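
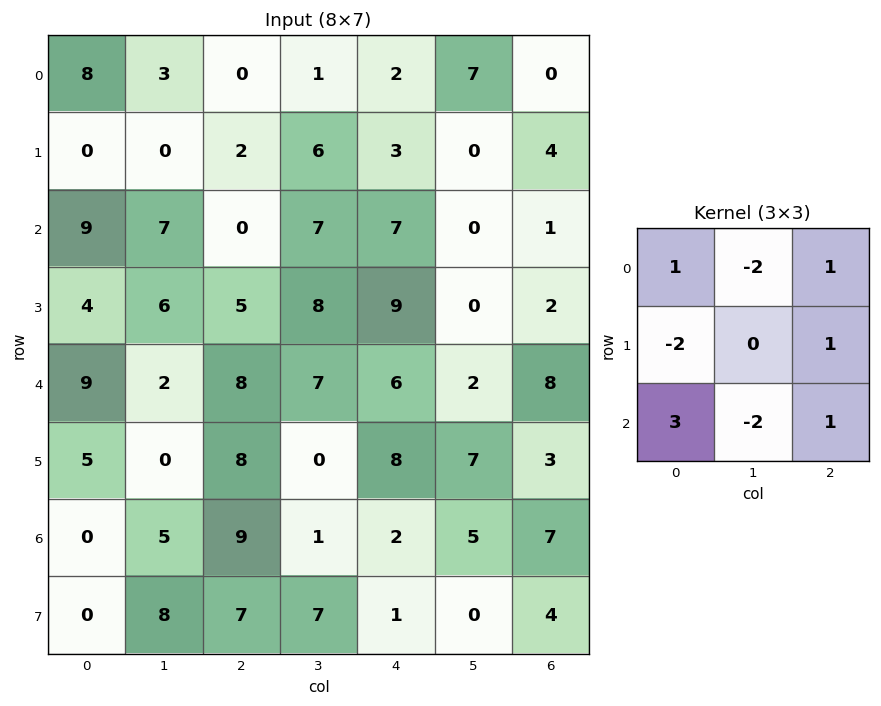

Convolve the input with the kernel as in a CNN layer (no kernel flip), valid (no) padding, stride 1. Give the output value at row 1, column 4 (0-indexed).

The receptive field on the input at this output position is [3 0 4 / 7 0 1 / 9 0 2]. Elementwise product with the kernel and sum: 3·1 + 0·-2 + 4·1 + 7·-2 + 1·1 + 9·3 + 0·-2 + 2·1.

23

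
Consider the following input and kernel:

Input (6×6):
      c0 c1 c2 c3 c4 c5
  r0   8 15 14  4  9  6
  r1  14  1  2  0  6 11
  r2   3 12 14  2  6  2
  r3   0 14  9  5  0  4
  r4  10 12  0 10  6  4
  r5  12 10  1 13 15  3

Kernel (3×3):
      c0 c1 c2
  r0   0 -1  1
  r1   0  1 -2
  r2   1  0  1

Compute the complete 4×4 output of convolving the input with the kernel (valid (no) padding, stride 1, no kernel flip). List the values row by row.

13 6 13 -15
-6 27 5 16
8 9 15 2
20 -1 9 18

Output[0,0]: The receptive field on the input at this output position is [8 15 14 / 14 1 2 / 3 12 14]. Elementwise product with the kernel and sum: 15·-1 + 14·1 + 1·1 + 2·-2 + 3·1 + 14·1.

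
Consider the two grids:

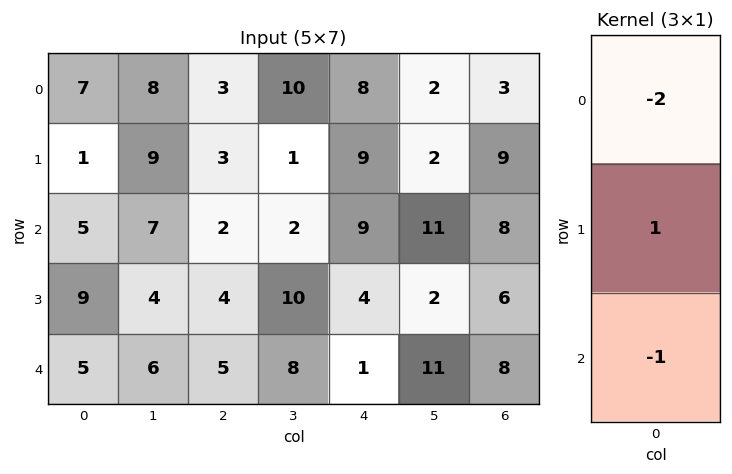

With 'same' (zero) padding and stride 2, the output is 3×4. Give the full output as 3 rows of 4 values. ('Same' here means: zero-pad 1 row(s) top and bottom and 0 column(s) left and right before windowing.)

6 0 -1 -6
-6 -8 -13 -16
-13 -3 -7 -4

Output[0,0]: The receptive field on the zero-padded input at this output position is [0 / 7 / 1]. Elementwise product with the kernel and sum: 0·-2 + 7·1 + 1·-1.
Output[0,1]: The receptive field on the zero-padded input at this output position is [0 / 3 / 3]. Elementwise product with the kernel and sum: 0·-2 + 3·1 + 3·-1.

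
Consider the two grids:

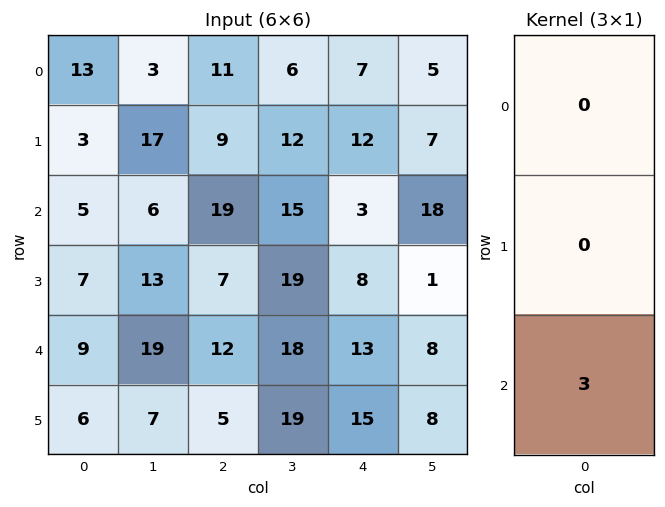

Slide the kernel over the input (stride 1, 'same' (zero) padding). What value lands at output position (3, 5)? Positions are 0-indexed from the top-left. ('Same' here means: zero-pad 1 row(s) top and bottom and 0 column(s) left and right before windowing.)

The receptive field on the zero-padded input at this output position is [18 / 1 / 8]. Elementwise product with the kernel and sum: 8·3.

24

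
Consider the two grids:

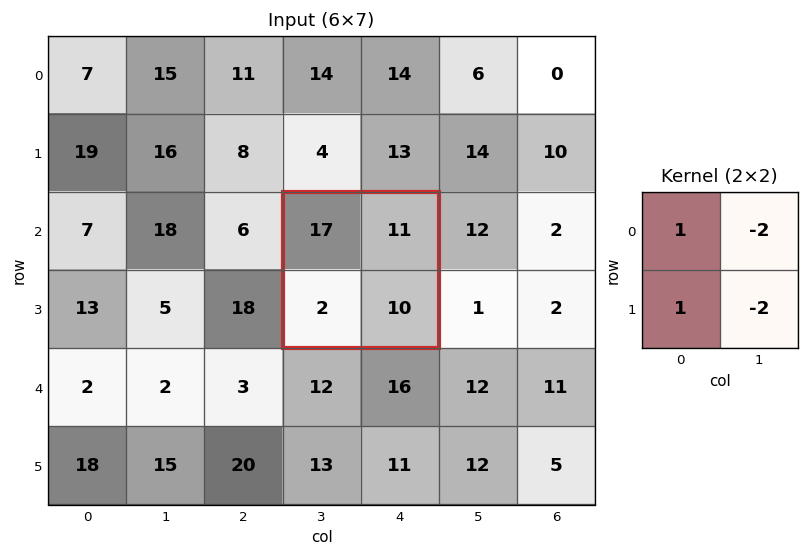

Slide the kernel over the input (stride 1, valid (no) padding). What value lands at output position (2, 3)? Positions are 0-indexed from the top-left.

-23

The receptive field on the input at this output position is [17 11 / 2 10]. Elementwise product with the kernel and sum: 17·1 + 11·-2 + 2·1 + 10·-2.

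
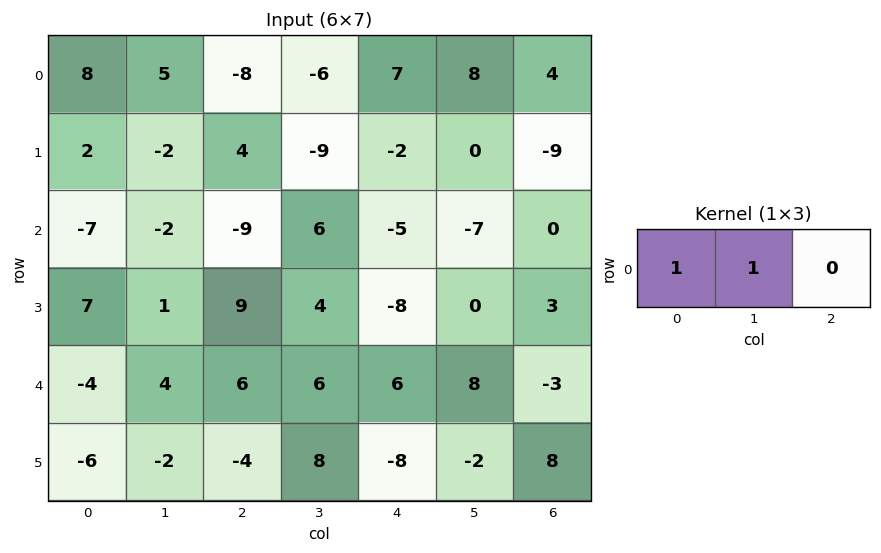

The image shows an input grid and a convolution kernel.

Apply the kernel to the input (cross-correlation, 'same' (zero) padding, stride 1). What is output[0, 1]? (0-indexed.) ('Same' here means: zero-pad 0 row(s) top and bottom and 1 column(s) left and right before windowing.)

The receptive field on the zero-padded input at this output position is [8 5 -8]. Elementwise product with the kernel and sum: 8·1 + 5·1.

13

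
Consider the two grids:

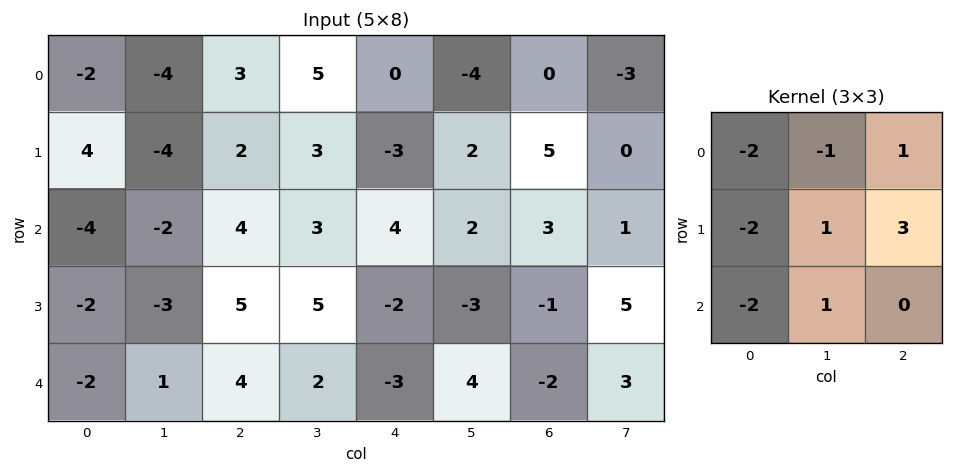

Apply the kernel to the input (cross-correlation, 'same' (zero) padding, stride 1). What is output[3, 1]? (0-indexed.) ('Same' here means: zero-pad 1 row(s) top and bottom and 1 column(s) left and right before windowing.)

The receptive field on the zero-padded input at this output position is [-4 -2 4 / -2 -3 5 / -2 1 4]. Elementwise product with the kernel and sum: -4·-2 + -2·-1 + 4·1 + -2·-2 + -3·1 + 5·3 + -2·-2 + 1·1.

35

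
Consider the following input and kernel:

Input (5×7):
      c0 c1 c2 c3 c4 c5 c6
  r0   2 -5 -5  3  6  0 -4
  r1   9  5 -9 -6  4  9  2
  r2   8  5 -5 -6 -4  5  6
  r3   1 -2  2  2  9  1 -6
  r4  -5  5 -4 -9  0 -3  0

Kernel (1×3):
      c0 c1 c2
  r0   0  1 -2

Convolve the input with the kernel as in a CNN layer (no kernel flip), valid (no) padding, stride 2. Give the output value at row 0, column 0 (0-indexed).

5

The receptive field on the input at this output position is [2 -5 -5]. Elementwise product with the kernel and sum: -5·1 + -5·-2.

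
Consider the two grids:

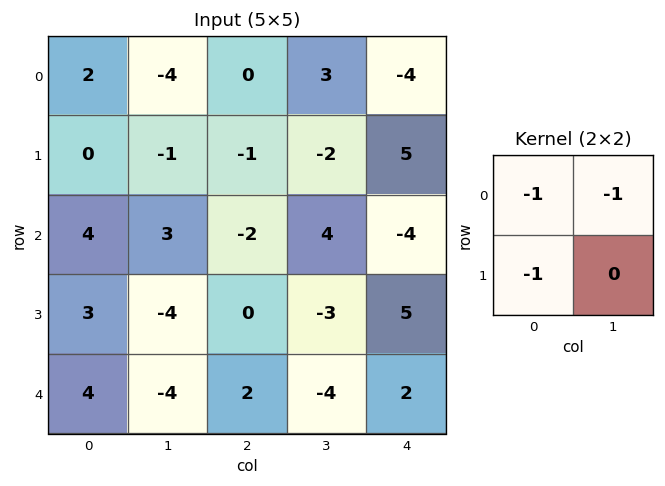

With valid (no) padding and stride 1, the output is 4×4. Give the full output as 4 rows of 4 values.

2 5 -2 3
-3 -1 5 -7
-10 3 -2 3
-3 8 1 2

Output[0,0]: The receptive field on the input at this output position is [2 -4 / 0 -1]. Elementwise product with the kernel and sum: 2·-1 + -4·-1 + 0·-1.
Output[0,1]: The receptive field on the input at this output position is [-4 0 / -1 -1]. Elementwise product with the kernel and sum: -4·-1 + 0·-1 + -1·-1.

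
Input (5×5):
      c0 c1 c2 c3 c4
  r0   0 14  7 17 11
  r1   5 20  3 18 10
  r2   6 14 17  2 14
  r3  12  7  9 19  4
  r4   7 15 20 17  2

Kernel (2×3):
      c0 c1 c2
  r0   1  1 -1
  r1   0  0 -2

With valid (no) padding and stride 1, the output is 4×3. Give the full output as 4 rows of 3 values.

1 -32 -7
-12 1 -17
-15 -9 -3
-30 -37 20

Output[0,0]: The receptive field on the input at this output position is [0 14 7 / 5 20 3]. Elementwise product with the kernel and sum: 0·1 + 14·1 + 7·-1 + 3·-2.
Output[0,1]: The receptive field on the input at this output position is [14 7 17 / 20 3 18]. Elementwise product with the kernel and sum: 14·1 + 7·1 + 17·-1 + 18·-2.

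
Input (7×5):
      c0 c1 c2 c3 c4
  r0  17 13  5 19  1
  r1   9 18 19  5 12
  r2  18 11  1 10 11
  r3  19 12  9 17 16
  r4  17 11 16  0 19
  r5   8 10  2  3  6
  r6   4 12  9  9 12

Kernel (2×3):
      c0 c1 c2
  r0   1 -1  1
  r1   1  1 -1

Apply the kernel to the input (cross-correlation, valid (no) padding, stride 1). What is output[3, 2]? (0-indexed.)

The receptive field on the input at this output position is [9 17 16 / 16 0 19]. Elementwise product with the kernel and sum: 9·1 + 17·-1 + 16·1 + 16·1 + 0·1 + 19·-1.

5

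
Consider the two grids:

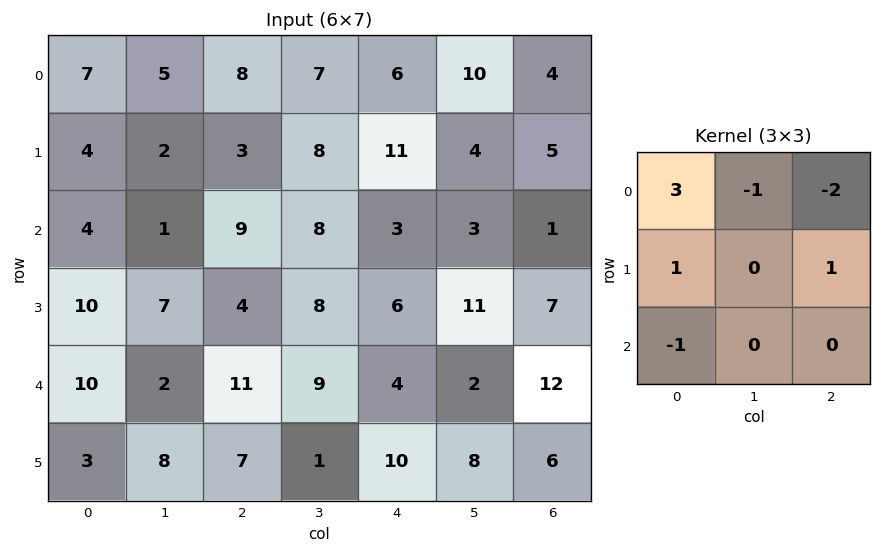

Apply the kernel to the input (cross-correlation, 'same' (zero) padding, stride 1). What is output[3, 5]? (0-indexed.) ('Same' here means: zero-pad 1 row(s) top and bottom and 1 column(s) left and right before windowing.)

The receptive field on the zero-padded input at this output position is [3 3 1 / 6 11 7 / 4 2 12]. Elementwise product with the kernel and sum: 3·3 + 3·-1 + 1·-2 + 6·1 + 7·1 + 4·-1.

13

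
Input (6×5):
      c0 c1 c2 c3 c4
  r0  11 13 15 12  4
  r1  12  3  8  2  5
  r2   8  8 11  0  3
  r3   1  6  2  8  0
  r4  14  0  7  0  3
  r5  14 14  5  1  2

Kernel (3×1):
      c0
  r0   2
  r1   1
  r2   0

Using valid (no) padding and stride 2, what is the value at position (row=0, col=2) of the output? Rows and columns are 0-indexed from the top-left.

The receptive field on the input at this output position is [4 / 5 / 3]. Elementwise product with the kernel and sum: 4·2 + 5·1.

13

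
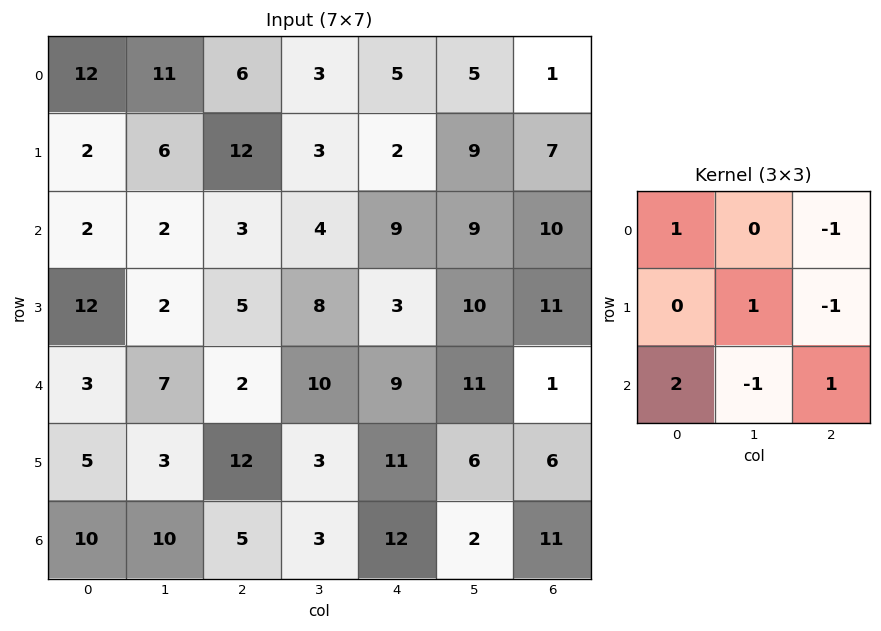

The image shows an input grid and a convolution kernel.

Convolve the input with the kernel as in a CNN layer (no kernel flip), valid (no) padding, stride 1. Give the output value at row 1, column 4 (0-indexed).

1

The receptive field on the input at this output position is [2 9 7 / 9 9 10 / 3 10 11]. Elementwise product with the kernel and sum: 2·1 + 7·-1 + 9·1 + 10·-1 + 3·2 + 10·-1 + 11·1.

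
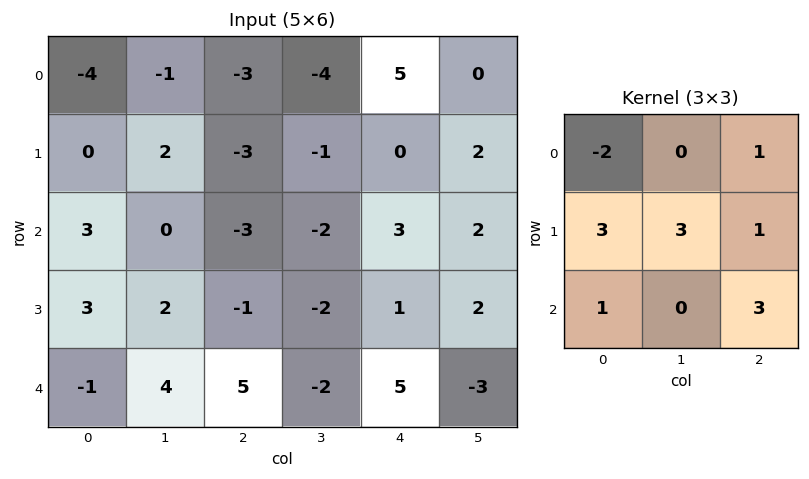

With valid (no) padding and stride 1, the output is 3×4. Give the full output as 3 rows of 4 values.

Output[0,0]: The receptive field on the input at this output position is [-4 -1 -3 / 0 2 -3 / 3 0 -3]. Elementwise product with the kernel and sum: -4·-2 + -3·1 + 0·3 + 2·3 + -3·1 + 3·1 + -3·3.

2 -12 5 11
3 -20 -4 13
19 -3 21 -6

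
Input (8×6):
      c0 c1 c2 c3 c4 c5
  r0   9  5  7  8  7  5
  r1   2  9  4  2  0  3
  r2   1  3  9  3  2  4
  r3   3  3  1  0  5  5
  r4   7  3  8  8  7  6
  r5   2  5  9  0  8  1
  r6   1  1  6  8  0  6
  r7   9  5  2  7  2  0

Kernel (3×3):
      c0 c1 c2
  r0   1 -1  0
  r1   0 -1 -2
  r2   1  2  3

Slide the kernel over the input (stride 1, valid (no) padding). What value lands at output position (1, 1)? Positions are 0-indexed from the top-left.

-5

The receptive field on the input at this output position is [9 4 2 / 3 9 3 / 3 1 0]. Elementwise product with the kernel and sum: 9·1 + 4·-1 + 9·-1 + 3·-2 + 3·1 + 1·2 + 0·3.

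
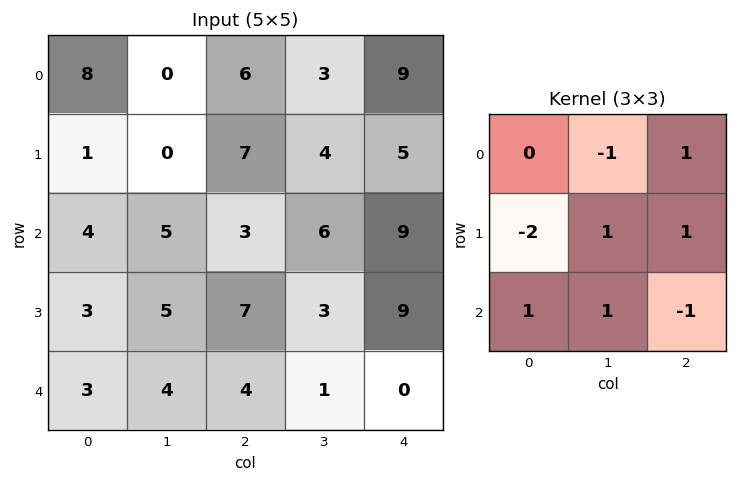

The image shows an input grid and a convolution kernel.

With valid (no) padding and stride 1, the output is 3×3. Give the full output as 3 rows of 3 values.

17 10 1
8 5 11
7 10 6

Output[0,0]: The receptive field on the input at this output position is [8 0 6 / 1 0 7 / 4 5 3]. Elementwise product with the kernel and sum: 0·-1 + 6·1 + 1·-2 + 0·1 + 7·1 + 4·1 + 5·1 + 3·-1.
Output[0,1]: The receptive field on the input at this output position is [0 6 3 / 0 7 4 / 5 3 6]. Elementwise product with the kernel and sum: 6·-1 + 3·1 + 0·-2 + 7·1 + 4·1 + 5·1 + 3·1 + 6·-1.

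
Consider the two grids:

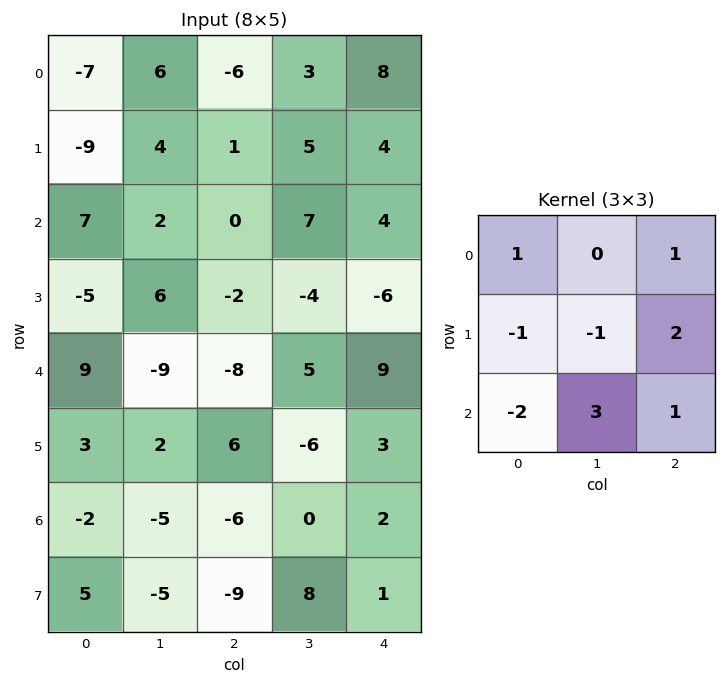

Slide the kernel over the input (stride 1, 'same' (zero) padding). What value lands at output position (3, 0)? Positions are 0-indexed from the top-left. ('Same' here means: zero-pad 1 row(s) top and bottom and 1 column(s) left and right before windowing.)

The receptive field on the zero-padded input at this output position is [0 7 2 / 0 -5 6 / 0 9 -9]. Elementwise product with the kernel and sum: 0·1 + 2·1 + 0·-1 + -5·-1 + 6·2 + 0·-2 + 9·3 + -9·1.

37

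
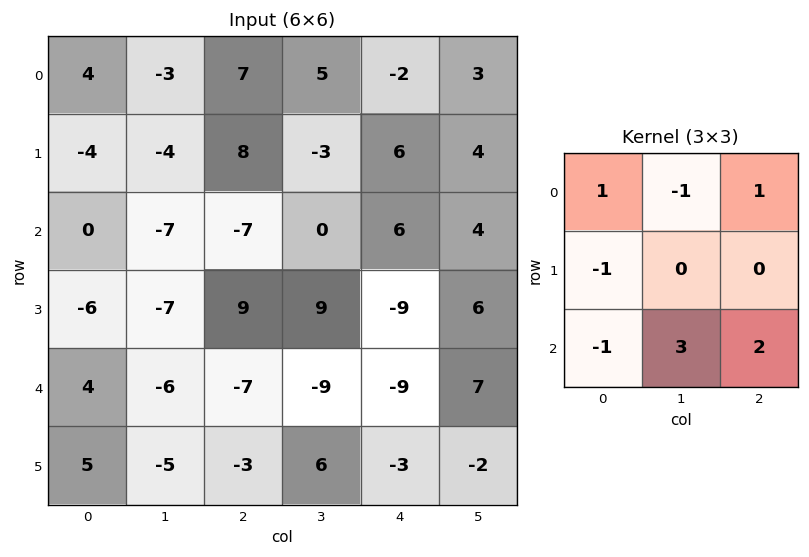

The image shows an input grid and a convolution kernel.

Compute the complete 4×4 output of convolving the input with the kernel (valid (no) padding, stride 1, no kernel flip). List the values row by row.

Output[0,0]: The receptive field on the input at this output position is [4 -3 7 / -4 -4 8 / 0 -7 -7]. Elementwise product with the kernel and sum: 4·1 + -3·-1 + 7·1 + -4·-1 + 0·-1 + -7·3 + -7·2.
Output[0,1]: The receptive field on the input at this output position is [-3 7 5 / -4 8 -3 / -7 -7 0]. Elementwise product with the kernel and sum: -3·1 + 7·-1 + 5·1 + -4·-1 + -7·-1 + -7·3 + 0·2.

-17 -15 11 39
11 44 24 -29
-30 -26 -48 -15
-20 7 13 14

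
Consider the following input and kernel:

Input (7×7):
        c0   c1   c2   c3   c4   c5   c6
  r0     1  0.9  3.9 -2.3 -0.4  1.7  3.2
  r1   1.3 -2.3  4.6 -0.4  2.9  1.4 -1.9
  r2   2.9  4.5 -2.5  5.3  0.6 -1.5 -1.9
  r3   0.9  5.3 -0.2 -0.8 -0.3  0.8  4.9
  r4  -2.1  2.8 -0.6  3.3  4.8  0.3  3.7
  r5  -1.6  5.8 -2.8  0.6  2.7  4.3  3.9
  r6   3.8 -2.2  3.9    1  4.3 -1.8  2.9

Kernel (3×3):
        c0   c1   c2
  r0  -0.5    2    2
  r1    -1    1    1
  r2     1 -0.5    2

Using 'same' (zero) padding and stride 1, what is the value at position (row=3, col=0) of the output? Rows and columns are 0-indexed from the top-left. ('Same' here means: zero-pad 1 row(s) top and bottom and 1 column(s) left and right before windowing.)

The receptive field on the zero-padded input at this output position is [0 2.9 4.5 / 0 0.9 5.3 / 0 -2.1 2.8]. Elementwise product with the kernel and sum: 0·-0.5 + 2.9·2 + 4.5·2 + 0·-1 + 0.9·1 + 5.3·1 + 0·1 + -2.1·-0.5 + 2.8·2.

27.65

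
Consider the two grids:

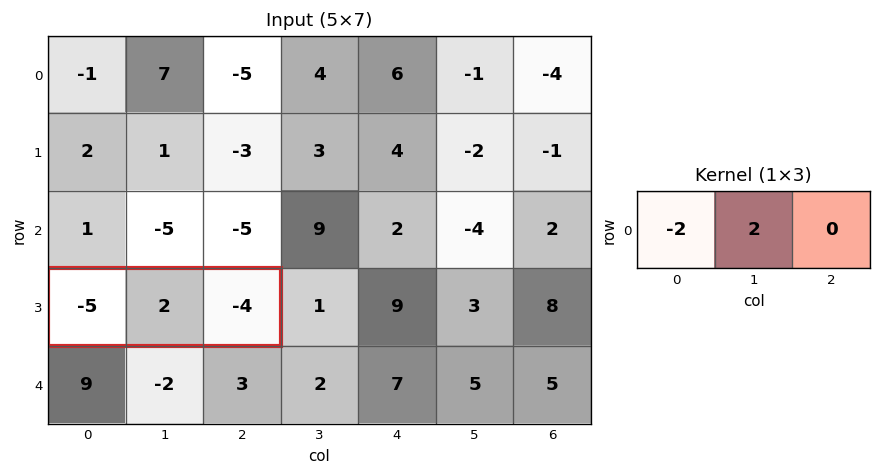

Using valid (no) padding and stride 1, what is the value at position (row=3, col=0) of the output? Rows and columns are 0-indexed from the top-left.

14

The receptive field on the input at this output position is [-5 2 -4]. Elementwise product with the kernel and sum: -5·-2 + 2·2.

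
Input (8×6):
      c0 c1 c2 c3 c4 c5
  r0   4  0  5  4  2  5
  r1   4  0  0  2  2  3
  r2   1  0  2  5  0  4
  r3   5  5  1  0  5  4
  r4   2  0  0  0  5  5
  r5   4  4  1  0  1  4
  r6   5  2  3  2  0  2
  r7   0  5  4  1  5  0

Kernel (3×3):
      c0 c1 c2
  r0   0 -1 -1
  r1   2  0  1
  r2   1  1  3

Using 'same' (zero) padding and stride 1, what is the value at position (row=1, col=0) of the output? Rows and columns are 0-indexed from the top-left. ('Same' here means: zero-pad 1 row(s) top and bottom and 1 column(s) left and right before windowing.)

-3

The receptive field on the zero-padded input at this output position is [0 4 0 / 0 4 0 / 0 1 0]. Elementwise product with the kernel and sum: 4·-1 + 0·-1 + 0·2 + 0·1 + 0·1 + 1·1 + 0·3.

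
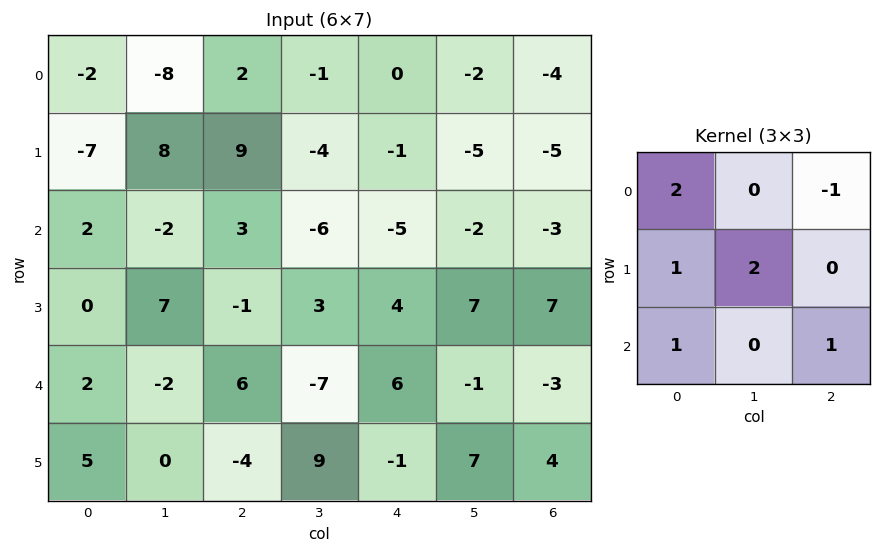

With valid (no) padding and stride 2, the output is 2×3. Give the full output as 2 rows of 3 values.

Output[0,0]: The receptive field on the input at this output position is [-2 -8 2 / -7 8 9 / 2 -2 3]. Elementwise product with the kernel and sum: -2·2 + 2·-1 + -7·1 + 8·2 + 2·1 + 3·1.
Output[0,1]: The receptive field on the input at this output position is [2 -1 0 / 9 -4 -1 / 3 -6 -5]. Elementwise product with the kernel and sum: 2·2 + 0·-1 + 9·1 + -4·2 + 3·1 + -5·1.

8 3 -15
23 28 14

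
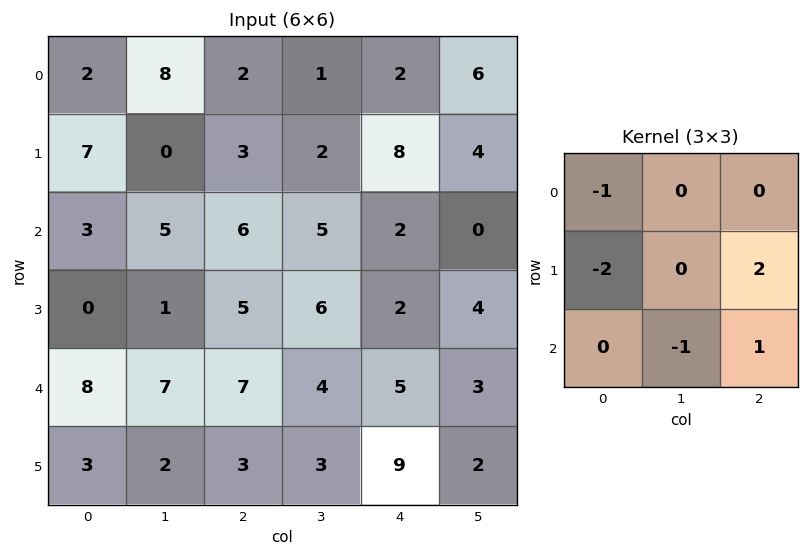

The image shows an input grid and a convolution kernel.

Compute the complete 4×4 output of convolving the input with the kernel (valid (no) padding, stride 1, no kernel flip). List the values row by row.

Output[0,0]: The receptive field on the input at this output position is [2 8 2 / 7 0 3 / 3 5 6]. Elementwise product with the kernel and sum: 2·-1 + 7·-2 + 3·2 + 5·-1 + 6·1.
Output[0,1]: The receptive field on the input at this output position is [8 2 1 / 0 3 2 / 5 6 5]. Elementwise product with the kernel and sum: 8·-1 + 0·-2 + 2·2 + 6·-1 + 5·1.

-9 -5 5 1
3 1 -15 -10
7 2 -11 -11
-1 -7 -3 -15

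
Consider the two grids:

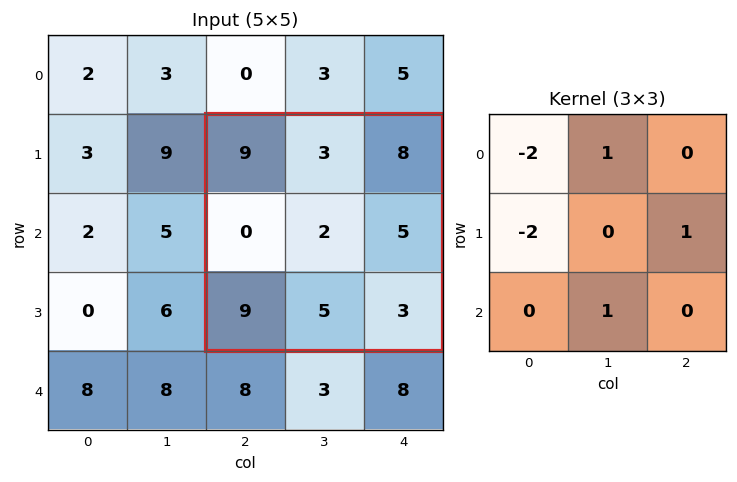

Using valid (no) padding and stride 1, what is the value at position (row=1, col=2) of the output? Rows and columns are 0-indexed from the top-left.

The receptive field on the input at this output position is [9 3 8 / 0 2 5 / 9 5 3]. Elementwise product with the kernel and sum: 9·-2 + 3·1 + 0·-2 + 5·1 + 5·1.

-5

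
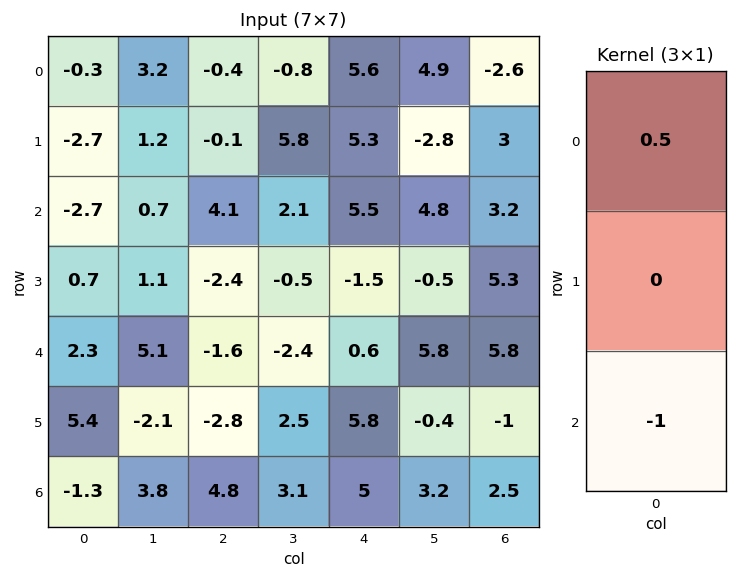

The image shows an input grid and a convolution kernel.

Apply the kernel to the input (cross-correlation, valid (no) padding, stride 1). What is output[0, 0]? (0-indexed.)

2.55

The receptive field on the input at this output position is [-0.3 / -2.7 / -2.7]. Elementwise product with the kernel and sum: -0.3·0.5 + -2.7·-1.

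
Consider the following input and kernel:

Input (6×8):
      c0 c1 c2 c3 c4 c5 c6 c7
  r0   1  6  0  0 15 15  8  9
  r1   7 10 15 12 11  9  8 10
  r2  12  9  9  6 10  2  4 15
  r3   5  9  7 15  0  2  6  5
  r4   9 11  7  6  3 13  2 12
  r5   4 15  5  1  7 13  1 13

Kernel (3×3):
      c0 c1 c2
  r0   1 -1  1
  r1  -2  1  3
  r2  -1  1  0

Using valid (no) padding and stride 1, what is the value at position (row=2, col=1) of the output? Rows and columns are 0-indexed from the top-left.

The receptive field on the input at this output position is [9 9 6 / 9 7 15 / 11 7 6]. Elementwise product with the kernel and sum: 9·1 + 9·-1 + 6·1 + 9·-2 + 7·1 + 15·3 + 11·-1 + 7·1.

36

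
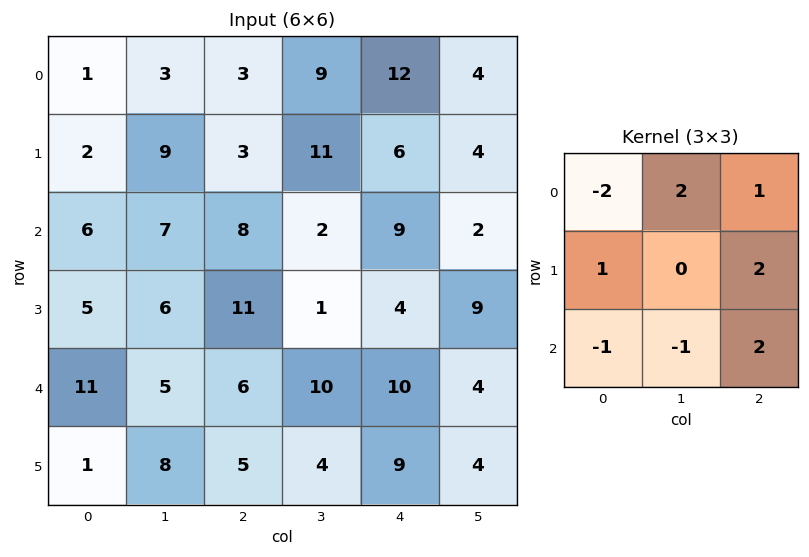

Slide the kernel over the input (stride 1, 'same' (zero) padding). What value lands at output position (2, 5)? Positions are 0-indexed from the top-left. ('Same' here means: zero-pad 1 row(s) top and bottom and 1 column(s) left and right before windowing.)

-8

The receptive field on the zero-padded input at this output position is [6 4 0 / 9 2 0 / 4 9 0]. Elementwise product with the kernel and sum: 6·-2 + 4·2 + 0·1 + 9·1 + 0·2 + 4·-1 + 9·-1 + 0·2.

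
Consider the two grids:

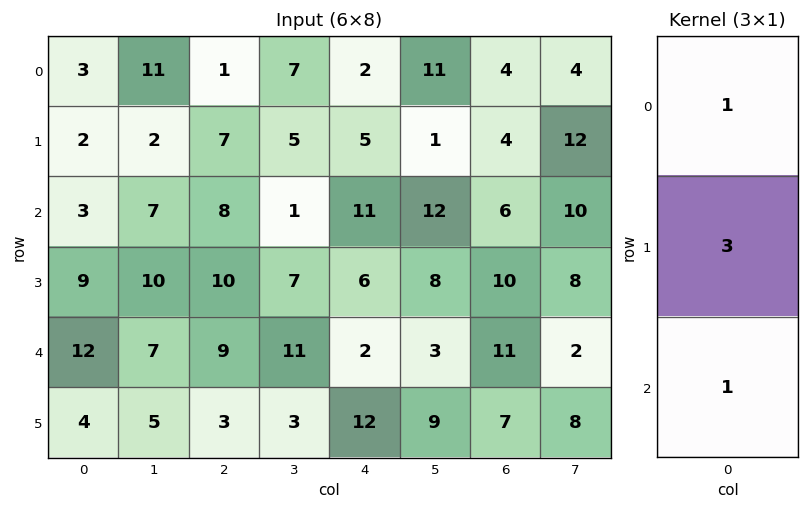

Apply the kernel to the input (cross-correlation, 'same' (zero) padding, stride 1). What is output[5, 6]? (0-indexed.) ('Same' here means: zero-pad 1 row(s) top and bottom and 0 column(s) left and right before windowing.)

32

The receptive field on the zero-padded input at this output position is [11 / 7 / 0]. Elementwise product with the kernel and sum: 11·1 + 7·3 + 0·1.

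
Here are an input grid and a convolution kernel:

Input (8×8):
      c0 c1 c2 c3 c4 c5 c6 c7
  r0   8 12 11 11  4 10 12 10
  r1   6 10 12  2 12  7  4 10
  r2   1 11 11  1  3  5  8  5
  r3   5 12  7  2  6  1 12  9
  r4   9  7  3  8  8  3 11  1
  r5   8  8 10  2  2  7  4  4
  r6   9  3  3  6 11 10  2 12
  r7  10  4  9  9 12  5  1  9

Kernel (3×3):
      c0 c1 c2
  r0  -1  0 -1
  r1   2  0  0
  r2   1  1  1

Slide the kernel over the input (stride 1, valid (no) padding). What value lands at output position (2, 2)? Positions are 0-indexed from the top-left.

The receptive field on the input at this output position is [11 1 3 / 7 2 6 / 3 8 8]. Elementwise product with the kernel and sum: 11·-1 + 3·-1 + 7·2 + 3·1 + 8·1 + 8·1.

19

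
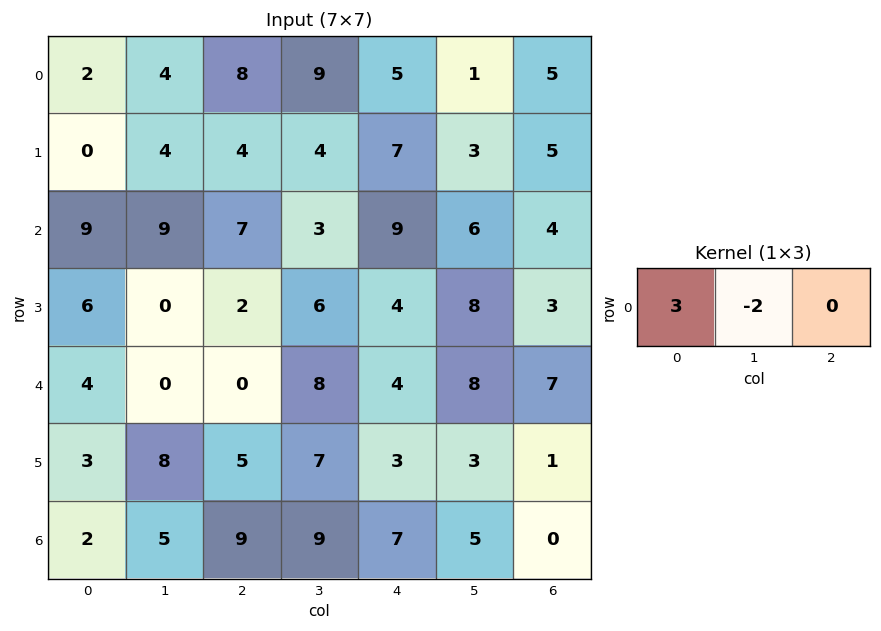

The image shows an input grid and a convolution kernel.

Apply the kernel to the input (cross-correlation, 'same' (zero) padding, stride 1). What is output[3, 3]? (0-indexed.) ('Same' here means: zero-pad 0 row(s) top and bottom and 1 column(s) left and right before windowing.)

-6

The receptive field on the zero-padded input at this output position is [2 6 4]. Elementwise product with the kernel and sum: 2·3 + 6·-2.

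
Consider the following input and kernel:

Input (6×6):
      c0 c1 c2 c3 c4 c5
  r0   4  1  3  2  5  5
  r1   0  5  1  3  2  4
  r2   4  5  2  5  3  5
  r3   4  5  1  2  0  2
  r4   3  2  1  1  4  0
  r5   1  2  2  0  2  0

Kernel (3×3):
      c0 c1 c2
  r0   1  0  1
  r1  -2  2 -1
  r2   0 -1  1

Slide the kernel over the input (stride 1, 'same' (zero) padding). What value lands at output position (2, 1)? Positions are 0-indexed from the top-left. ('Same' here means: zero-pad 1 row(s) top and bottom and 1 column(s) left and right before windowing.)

-3

The receptive field on the zero-padded input at this output position is [0 5 1 / 4 5 2 / 4 5 1]. Elementwise product with the kernel and sum: 0·1 + 1·1 + 4·-2 + 5·2 + 2·-1 + 5·-1 + 1·1.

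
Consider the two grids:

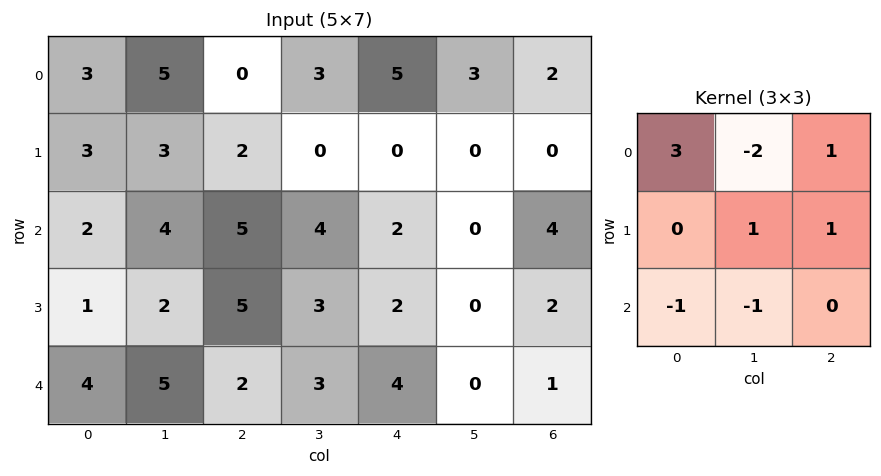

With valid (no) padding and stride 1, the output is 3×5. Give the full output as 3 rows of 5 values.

-2 11 -10 -4 9
11 7 4 -3 2
1 7 9 3 8

Output[0,0]: The receptive field on the input at this output position is [3 5 0 / 3 3 2 / 2 4 5]. Elementwise product with the kernel and sum: 3·3 + 5·-2 + 0·1 + 3·1 + 2·1 + 2·-1 + 4·-1.
Output[0,1]: The receptive field on the input at this output position is [5 0 3 / 3 2 0 / 4 5 4]. Elementwise product with the kernel and sum: 5·3 + 0·-2 + 3·1 + 2·1 + 0·1 + 4·-1 + 5·-1.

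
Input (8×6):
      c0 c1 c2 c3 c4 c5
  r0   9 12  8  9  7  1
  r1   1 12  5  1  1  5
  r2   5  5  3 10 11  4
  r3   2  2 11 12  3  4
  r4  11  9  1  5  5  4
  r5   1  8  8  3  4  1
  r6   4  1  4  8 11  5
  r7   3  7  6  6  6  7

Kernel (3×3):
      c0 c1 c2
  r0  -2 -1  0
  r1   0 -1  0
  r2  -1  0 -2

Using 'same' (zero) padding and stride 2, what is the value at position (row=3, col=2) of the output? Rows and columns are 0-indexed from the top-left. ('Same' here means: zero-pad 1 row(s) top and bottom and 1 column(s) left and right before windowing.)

The receptive field on the zero-padded input at this output position is [3 4 1 / 8 11 5 / 6 6 7]. Elementwise product with the kernel and sum: 3·-2 + 4·-1 + 11·-1 + 6·-1 + 7·-2.

-41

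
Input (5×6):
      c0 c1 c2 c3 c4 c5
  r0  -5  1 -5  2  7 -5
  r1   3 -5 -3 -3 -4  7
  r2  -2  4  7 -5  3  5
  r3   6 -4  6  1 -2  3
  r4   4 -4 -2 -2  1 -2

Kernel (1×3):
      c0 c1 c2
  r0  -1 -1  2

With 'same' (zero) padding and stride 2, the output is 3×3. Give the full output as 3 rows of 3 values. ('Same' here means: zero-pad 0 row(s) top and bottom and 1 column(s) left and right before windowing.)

Output[0,0]: The receptive field on the zero-padded input at this output position is [0 -5 1]. Elementwise product with the kernel and sum: 0·-1 + -5·-1 + 1·2.
Output[0,1]: The receptive field on the zero-padded input at this output position is [1 -5 2]. Elementwise product with the kernel and sum: 1·-1 + -5·-1 + 2·2.

7 8 -19
10 -21 12
-12 2 -3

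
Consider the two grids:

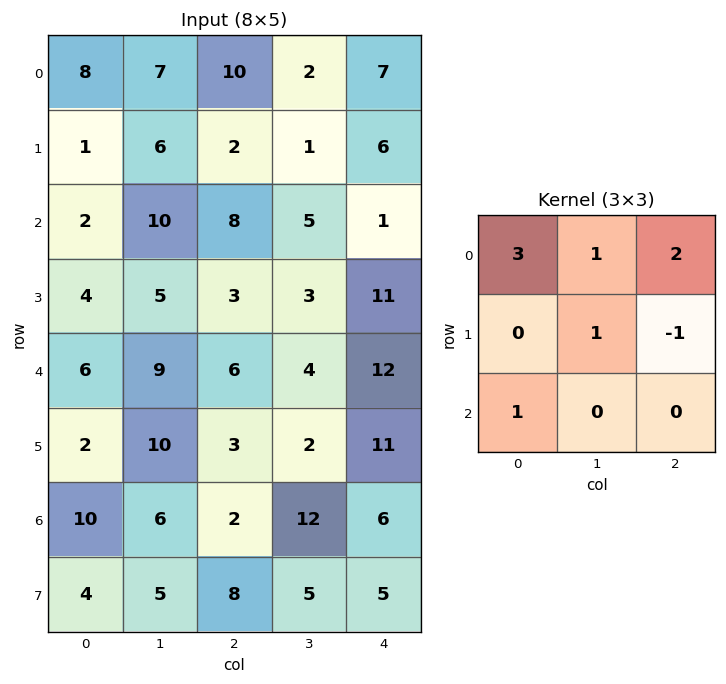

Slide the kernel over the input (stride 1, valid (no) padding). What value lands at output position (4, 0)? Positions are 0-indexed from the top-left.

The receptive field on the input at this output position is [6 9 6 / 2 10 3 / 10 6 2]. Elementwise product with the kernel and sum: 6·3 + 9·1 + 6·2 + 10·1 + 3·-1 + 10·1.

56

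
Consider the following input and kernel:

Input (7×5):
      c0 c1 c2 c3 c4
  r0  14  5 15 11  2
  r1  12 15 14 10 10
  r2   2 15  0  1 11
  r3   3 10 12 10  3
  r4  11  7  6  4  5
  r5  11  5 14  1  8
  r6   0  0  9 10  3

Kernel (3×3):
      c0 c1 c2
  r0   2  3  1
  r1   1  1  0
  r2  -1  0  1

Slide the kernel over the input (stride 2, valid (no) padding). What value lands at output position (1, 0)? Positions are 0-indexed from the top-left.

The receptive field on the input at this output position is [2 15 0 / 3 10 12 / 11 7 6]. Elementwise product with the kernel and sum: 2·2 + 15·3 + 0·1 + 3·1 + 10·1 + 11·-1 + 6·1.

57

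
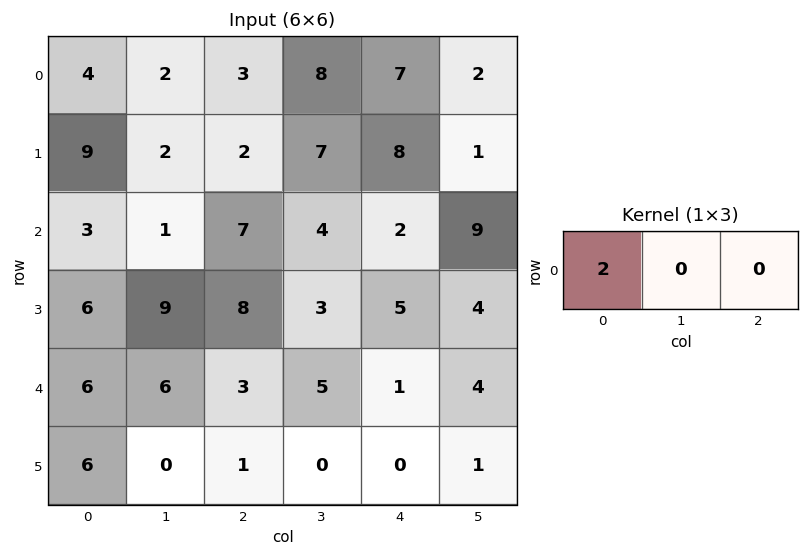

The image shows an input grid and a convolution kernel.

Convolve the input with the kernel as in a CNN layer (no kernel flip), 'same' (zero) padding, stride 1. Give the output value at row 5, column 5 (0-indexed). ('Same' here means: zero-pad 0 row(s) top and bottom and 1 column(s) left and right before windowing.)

0

The receptive field on the zero-padded input at this output position is [0 1 0]. Elementwise product with the kernel and sum: 0·2.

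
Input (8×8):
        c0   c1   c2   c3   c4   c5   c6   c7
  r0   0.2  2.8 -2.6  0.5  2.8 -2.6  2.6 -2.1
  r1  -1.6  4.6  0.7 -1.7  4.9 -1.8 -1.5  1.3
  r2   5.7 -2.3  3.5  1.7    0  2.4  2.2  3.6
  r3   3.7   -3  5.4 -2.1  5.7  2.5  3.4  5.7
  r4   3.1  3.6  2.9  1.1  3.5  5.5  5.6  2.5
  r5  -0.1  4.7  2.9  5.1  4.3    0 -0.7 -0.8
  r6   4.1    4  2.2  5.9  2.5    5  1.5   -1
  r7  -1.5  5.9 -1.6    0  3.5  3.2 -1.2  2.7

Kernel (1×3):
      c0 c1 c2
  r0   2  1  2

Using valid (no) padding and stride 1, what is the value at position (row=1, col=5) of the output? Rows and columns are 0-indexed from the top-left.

The receptive field on the input at this output position is [-1.8 -1.5 1.3]. Elementwise product with the kernel and sum: -1.8·2 + -1.5·1 + 1.3·2.

-2.5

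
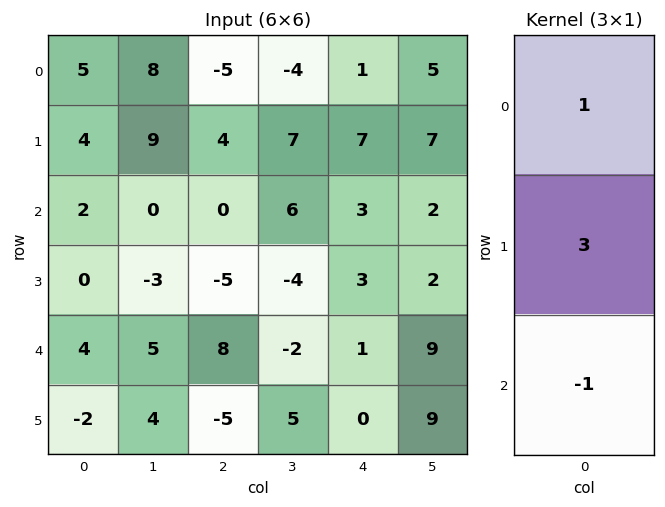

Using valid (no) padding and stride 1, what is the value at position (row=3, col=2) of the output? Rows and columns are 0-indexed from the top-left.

The receptive field on the input at this output position is [-5 / 8 / -5]. Elementwise product with the kernel and sum: -5·1 + 8·3 + -5·-1.

24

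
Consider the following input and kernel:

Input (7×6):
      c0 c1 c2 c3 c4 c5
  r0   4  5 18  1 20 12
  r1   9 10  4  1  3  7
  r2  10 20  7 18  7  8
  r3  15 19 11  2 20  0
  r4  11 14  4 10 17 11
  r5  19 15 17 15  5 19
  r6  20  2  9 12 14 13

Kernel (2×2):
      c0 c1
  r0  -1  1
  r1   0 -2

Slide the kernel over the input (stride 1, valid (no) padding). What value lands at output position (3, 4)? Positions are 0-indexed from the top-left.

The receptive field on the input at this output position is [20 0 / 17 11]. Elementwise product with the kernel and sum: 20·-1 + 0·1 + 11·-2.

-42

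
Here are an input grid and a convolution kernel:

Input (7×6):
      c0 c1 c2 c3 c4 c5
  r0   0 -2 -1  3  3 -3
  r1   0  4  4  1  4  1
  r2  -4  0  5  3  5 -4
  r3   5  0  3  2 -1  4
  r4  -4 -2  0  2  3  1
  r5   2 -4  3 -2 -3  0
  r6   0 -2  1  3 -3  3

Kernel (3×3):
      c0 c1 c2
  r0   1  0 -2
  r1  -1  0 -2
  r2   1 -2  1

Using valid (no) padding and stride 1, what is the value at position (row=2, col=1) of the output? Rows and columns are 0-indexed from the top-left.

The receptive field on the input at this output position is [0 5 3 / 0 3 2 / -2 0 2]. Elementwise product with the kernel and sum: 0·1 + 3·-2 + 0·-1 + 2·-2 + -2·1 + 0·-2 + 2·1.

-10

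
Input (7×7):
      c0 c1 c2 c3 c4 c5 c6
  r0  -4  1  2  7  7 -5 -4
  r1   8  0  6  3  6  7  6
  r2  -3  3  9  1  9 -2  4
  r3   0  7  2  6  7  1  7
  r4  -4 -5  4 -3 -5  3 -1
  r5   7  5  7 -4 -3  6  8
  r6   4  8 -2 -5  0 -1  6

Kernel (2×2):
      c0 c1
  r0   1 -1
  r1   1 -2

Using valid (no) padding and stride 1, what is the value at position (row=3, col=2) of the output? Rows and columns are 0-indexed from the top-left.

6

The receptive field on the input at this output position is [2 6 / 4 -3]. Elementwise product with the kernel and sum: 2·1 + 6·-1 + 4·1 + -3·-2.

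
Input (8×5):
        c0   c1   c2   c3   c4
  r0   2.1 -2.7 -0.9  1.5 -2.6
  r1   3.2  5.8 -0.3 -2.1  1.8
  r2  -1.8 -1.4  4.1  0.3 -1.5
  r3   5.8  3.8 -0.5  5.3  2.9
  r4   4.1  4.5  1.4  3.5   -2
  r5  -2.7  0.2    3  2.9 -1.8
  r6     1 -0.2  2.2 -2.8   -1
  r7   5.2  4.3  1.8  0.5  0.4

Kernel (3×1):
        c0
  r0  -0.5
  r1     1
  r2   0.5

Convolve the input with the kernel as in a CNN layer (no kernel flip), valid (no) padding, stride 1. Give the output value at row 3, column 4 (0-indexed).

-4.35

The receptive field on the input at this output position is [2.9 / -2 / -1.8]. Elementwise product with the kernel and sum: 2.9·-0.5 + -2·1 + -1.8·0.5.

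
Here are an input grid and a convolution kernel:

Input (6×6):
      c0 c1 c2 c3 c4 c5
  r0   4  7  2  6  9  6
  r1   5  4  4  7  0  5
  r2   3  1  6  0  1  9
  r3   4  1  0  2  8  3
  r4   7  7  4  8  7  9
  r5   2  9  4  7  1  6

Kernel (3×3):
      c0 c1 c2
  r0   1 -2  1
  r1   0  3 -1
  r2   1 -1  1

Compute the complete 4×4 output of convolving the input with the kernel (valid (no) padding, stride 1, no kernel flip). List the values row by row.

Output[0,0]: The receptive field on the input at this output position is [4 7 2 / 5 4 4 / 3 1 6]. Elementwise product with the kernel and sum: 4·1 + 7·-2 + 2·1 + 4·3 + 4·-1 + 3·1 + 1·-1 + 6·1.

8 9 27 -3
1 24 -5 3
14 -2 8 38
16 19 19 13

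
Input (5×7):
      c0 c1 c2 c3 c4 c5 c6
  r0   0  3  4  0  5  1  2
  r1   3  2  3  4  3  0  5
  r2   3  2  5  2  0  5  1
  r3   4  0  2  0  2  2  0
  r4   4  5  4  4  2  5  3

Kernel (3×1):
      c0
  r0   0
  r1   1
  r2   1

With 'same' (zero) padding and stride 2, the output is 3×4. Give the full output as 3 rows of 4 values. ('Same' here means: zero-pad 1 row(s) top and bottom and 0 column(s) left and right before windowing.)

Output[0,0]: The receptive field on the zero-padded input at this output position is [0 / 0 / 3]. Elementwise product with the kernel and sum: 0·1 + 3·1.

3 7 8 7
7 7 2 1
4 4 2 3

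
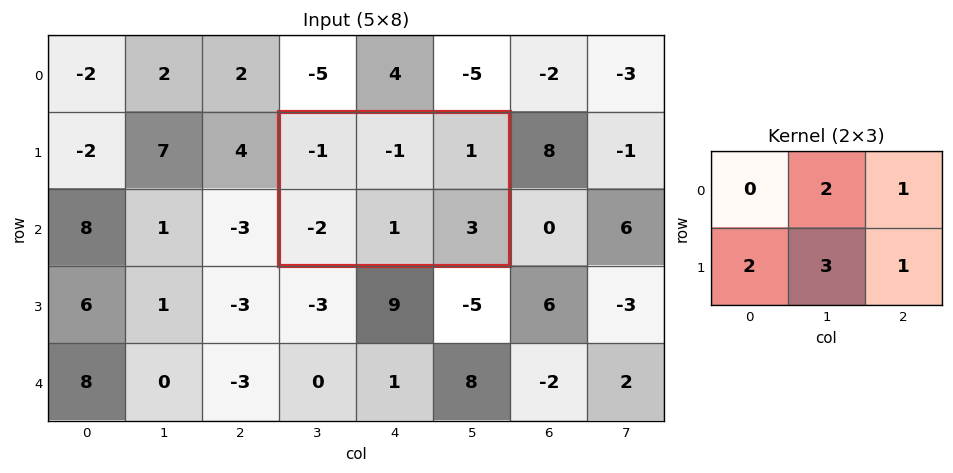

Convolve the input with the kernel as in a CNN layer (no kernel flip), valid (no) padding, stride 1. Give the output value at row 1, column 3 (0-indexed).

The receptive field on the input at this output position is [-1 -1 1 / -2 1 3]. Elementwise product with the kernel and sum: -1·2 + 1·1 + -2·2 + 1·3 + 3·1.

1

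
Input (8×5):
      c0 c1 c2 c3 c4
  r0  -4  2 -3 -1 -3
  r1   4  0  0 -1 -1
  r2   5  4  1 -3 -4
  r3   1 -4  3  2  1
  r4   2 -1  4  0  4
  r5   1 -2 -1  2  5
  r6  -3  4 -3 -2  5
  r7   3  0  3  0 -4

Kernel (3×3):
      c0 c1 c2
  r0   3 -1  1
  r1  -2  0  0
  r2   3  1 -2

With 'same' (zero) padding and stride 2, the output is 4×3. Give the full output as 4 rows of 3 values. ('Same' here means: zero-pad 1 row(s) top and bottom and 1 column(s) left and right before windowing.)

Output[0,0]: The receptive field on the zero-padded input at this output position is [0 0 0 / 0 -4 2 / 0 4 0]. Elementwise product with the kernel and sum: 0·3 + 0·-1 + 0·1 + 0·-2 + 0·3 + 4·1 + 0·-2.

4 -2 -2
5 -22 11
0 -22 16
0 -8 1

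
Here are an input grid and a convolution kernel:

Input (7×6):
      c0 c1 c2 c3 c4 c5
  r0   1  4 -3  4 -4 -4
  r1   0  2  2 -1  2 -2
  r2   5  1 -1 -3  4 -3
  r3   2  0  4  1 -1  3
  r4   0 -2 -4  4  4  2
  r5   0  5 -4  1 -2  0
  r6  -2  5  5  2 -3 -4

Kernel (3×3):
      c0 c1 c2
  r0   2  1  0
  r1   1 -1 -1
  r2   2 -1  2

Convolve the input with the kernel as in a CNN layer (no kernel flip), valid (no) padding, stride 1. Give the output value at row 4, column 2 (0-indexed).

The receptive field on the input at this output position is [-4 4 4 / -4 1 -2 / 5 2 -3]. Elementwise product with the kernel and sum: -4·2 + 4·1 + -4·1 + 1·-1 + -2·-1 + 5·2 + 2·-1 + -3·2.

-5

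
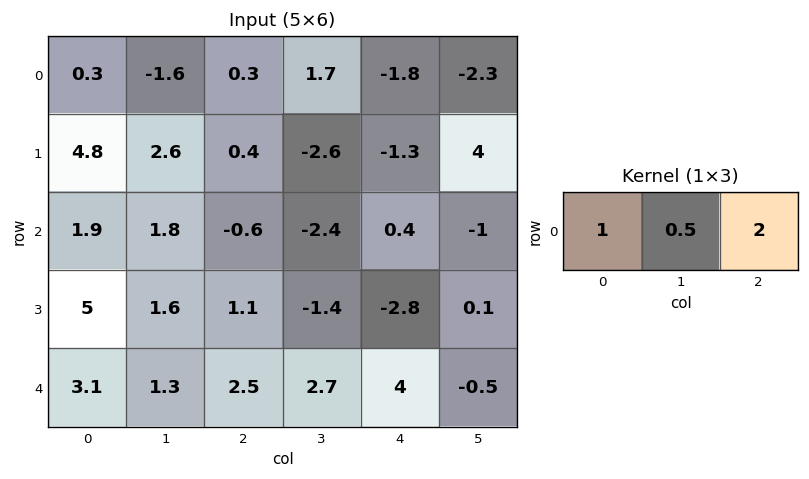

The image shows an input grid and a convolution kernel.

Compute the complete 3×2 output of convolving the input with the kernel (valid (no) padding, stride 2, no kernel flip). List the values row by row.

Output[0,0]: The receptive field on the input at this output position is [0.3 -1.6 0.3]. Elementwise product with the kernel and sum: 0.3·1 + -1.6·0.5 + 0.3·2.
Output[0,1]: The receptive field on the input at this output position is [0.3 1.7 -1.8]. Elementwise product with the kernel and sum: 0.3·1 + 1.7·0.5 + -1.8·2.

0.1 -2.45
1.6 -1
8.75 11.85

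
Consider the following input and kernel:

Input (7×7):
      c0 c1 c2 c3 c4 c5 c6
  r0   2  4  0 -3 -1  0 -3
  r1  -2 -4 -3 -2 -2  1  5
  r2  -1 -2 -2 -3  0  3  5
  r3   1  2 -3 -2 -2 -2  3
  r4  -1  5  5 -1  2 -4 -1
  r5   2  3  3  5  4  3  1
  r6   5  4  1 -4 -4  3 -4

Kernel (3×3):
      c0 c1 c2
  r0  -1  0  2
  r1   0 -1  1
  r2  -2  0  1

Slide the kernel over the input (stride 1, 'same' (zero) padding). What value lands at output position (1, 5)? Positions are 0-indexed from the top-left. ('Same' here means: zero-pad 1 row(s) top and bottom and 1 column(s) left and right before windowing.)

The receptive field on the zero-padded input at this output position is [-1 0 -3 / -2 1 5 / 0 3 5]. Elementwise product with the kernel and sum: -1·-1 + -3·2 + 1·-1 + 5·1 + 0·-2 + 5·1.

4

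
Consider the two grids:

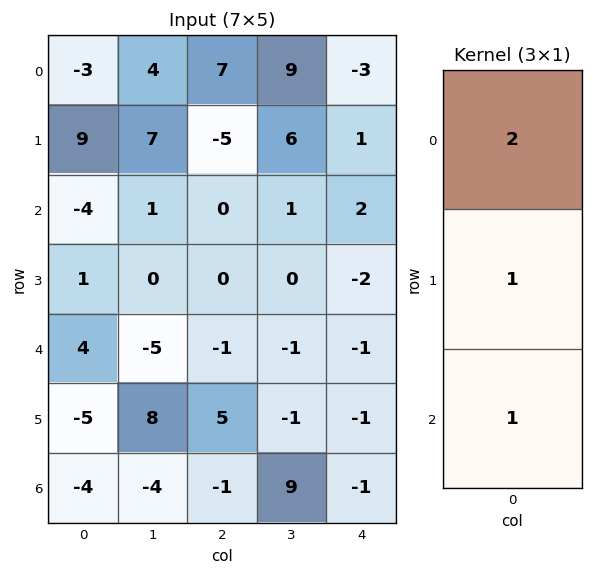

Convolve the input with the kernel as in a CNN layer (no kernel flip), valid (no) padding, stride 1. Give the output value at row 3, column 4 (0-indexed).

-6

The receptive field on the input at this output position is [-2 / -1 / -1]. Elementwise product with the kernel and sum: -2·2 + -1·1 + -1·1.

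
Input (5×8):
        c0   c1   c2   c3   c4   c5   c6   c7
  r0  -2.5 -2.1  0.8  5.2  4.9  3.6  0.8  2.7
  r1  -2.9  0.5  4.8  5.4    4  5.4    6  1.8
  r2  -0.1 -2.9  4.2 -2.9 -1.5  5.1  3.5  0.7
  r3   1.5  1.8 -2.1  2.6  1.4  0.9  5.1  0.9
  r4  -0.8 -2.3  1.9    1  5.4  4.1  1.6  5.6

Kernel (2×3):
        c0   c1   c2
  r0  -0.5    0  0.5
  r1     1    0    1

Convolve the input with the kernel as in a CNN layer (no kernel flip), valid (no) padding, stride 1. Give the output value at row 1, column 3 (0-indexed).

The receptive field on the input at this output position is [5.4 4 5.4 / -2.9 -1.5 5.1]. Elementwise product with the kernel and sum: 5.4·-0.5 + 5.4·0.5 + -2.9·1 + 5.1·1.

2.2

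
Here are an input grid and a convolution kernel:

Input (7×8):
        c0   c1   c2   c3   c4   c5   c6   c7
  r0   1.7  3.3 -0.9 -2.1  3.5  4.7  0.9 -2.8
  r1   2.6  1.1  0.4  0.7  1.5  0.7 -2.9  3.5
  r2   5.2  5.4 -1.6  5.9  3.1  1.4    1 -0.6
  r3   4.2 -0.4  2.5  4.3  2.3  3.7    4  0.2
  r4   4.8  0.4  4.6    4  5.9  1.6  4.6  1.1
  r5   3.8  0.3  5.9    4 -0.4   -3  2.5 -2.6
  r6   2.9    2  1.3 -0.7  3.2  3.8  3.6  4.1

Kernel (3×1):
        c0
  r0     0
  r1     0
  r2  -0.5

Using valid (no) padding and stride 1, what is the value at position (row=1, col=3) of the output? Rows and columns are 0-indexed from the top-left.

The receptive field on the input at this output position is [0.7 / 5.9 / 4.3]. Elementwise product with the kernel and sum: 4.3·-0.5.

-2.15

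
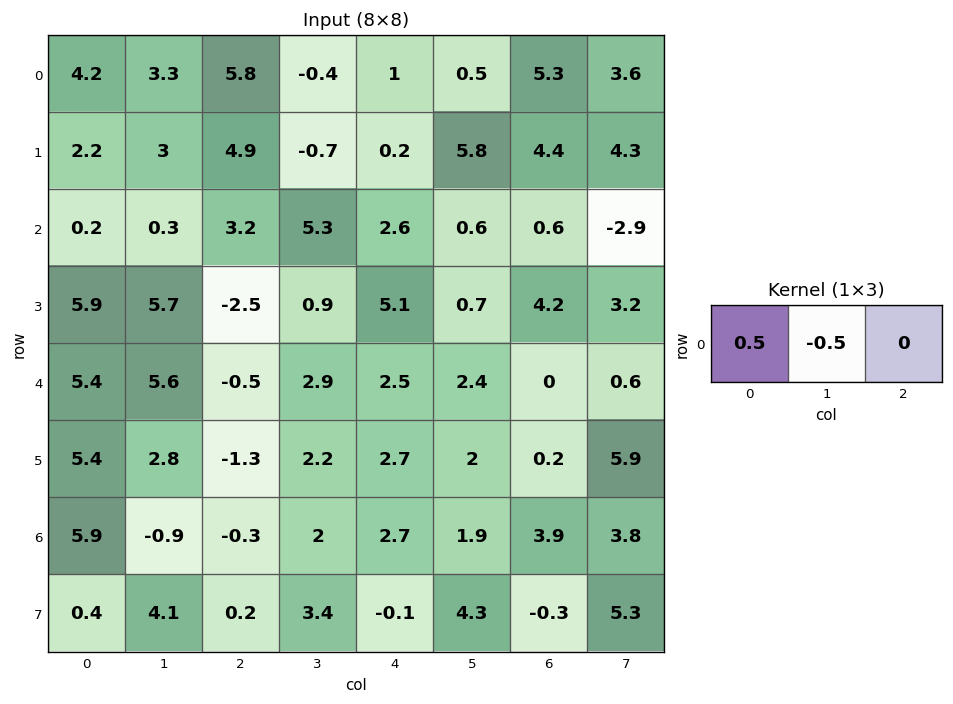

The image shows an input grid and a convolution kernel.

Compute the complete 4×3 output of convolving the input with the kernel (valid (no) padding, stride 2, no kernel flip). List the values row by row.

0.45 3.1 0.25
-0.05 -1.05 1
-0.1 -1.7 0.05
3.4 -1.15 0.4

Output[0,0]: The receptive field on the input at this output position is [4.2 3.3 5.8]. Elementwise product with the kernel and sum: 4.2·0.5 + 3.3·-0.5.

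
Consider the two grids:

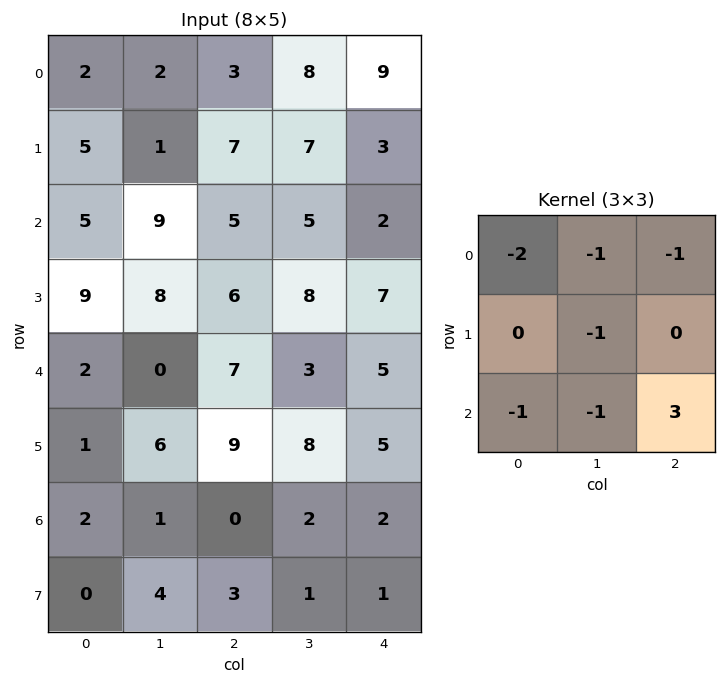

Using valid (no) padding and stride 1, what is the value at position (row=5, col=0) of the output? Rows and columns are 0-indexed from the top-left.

-13

The receptive field on the input at this output position is [1 6 9 / 2 1 0 / 0 4 3]. Elementwise product with the kernel and sum: 1·-2 + 6·-1 + 9·-1 + 1·-1 + 0·-1 + 4·-1 + 3·3.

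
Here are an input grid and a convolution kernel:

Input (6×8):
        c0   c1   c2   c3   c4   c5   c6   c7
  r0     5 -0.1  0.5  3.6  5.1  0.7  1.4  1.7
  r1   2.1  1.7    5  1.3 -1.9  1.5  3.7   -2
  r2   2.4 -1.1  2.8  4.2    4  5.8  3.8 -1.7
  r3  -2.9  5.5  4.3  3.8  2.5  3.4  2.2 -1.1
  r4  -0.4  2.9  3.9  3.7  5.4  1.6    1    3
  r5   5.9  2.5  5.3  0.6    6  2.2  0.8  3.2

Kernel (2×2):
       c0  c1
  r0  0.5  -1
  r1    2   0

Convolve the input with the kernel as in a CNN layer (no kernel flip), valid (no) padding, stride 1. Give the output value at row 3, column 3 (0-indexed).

6.8

The receptive field on the input at this output position is [3.8 2.5 / 3.7 5.4]. Elementwise product with the kernel and sum: 3.8·0.5 + 2.5·-1 + 3.7·2.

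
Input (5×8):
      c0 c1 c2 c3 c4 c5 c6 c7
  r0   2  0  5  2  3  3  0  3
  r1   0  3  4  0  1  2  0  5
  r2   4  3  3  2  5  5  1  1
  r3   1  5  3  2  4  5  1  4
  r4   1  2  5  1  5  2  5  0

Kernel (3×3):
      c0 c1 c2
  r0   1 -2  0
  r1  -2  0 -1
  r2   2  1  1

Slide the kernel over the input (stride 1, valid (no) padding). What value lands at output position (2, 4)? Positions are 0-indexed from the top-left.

The receptive field on the input at this output position is [5 5 1 / 4 5 1 / 5 2 5]. Elementwise product with the kernel and sum: 5·1 + 5·-2 + 4·-2 + 1·-1 + 5·2 + 2·1 + 5·1.

3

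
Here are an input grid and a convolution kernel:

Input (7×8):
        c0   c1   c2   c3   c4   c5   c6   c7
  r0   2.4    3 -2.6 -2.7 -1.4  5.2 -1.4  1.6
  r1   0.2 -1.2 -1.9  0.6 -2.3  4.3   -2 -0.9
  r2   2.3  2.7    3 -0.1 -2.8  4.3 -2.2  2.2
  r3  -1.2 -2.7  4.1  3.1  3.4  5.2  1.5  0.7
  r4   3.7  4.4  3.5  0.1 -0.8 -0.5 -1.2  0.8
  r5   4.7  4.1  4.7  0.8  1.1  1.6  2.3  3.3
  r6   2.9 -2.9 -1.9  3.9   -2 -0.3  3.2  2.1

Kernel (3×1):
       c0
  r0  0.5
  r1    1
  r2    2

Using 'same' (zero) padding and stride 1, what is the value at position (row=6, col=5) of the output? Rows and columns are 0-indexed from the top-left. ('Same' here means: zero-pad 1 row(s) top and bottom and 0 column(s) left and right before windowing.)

0.5

The receptive field on the zero-padded input at this output position is [1.6 / -0.3 / 0]. Elementwise product with the kernel and sum: 1.6·0.5 + -0.3·1 + 0·2.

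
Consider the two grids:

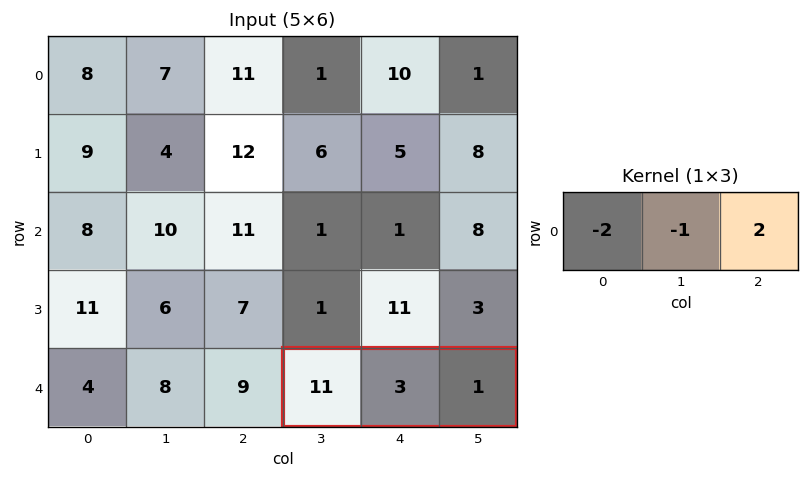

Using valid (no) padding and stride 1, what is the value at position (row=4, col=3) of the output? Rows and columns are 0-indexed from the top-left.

The receptive field on the input at this output position is [11 3 1]. Elementwise product with the kernel and sum: 11·-2 + 3·-1 + 1·2.

-23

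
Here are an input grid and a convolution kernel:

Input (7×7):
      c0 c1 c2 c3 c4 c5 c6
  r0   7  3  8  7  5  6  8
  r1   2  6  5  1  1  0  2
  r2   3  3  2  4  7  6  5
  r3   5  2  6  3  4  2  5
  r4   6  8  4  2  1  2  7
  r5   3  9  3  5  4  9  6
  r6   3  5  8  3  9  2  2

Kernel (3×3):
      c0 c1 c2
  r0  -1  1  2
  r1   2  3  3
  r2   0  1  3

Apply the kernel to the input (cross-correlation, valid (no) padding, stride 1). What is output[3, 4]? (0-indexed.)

64

The receptive field on the input at this output position is [4 2 5 / 1 2 7 / 4 9 6]. Elementwise product with the kernel and sum: 4·-1 + 2·1 + 5·2 + 1·2 + 2·3 + 7·3 + 9·1 + 6·3.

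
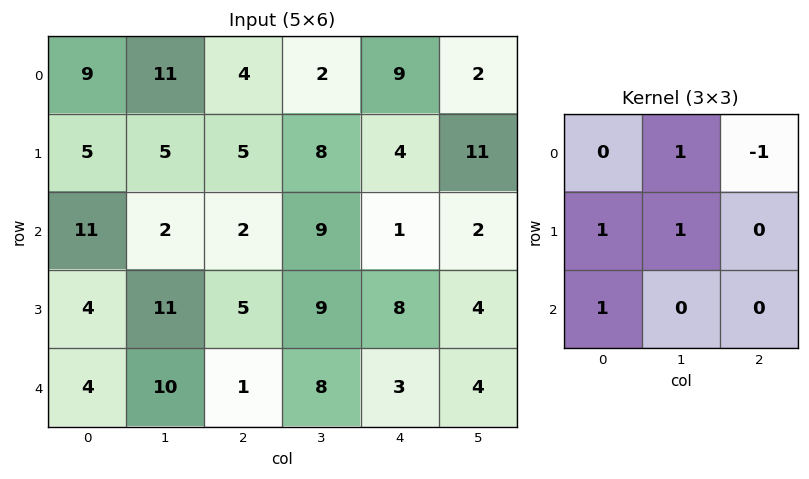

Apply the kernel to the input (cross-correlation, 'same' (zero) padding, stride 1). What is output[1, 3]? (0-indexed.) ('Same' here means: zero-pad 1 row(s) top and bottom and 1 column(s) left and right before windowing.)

8

The receptive field on the zero-padded input at this output position is [4 2 9 / 5 8 4 / 2 9 1]. Elementwise product with the kernel and sum: 2·1 + 9·-1 + 5·1 + 8·1 + 2·1.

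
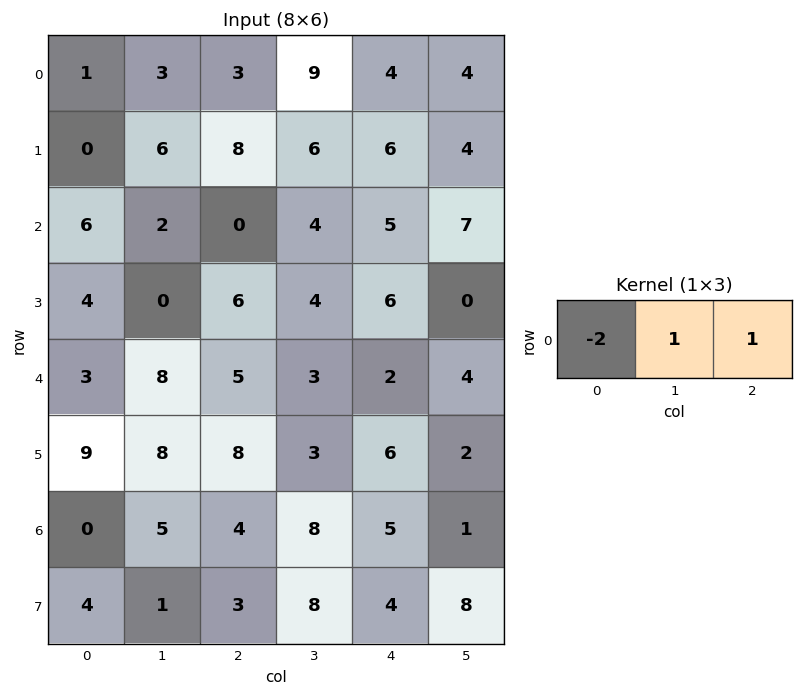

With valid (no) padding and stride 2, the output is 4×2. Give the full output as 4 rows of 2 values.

Output[0,0]: The receptive field on the input at this output position is [1 3 3]. Elementwise product with the kernel and sum: 1·-2 + 3·1 + 3·1.
Output[0,1]: The receptive field on the input at this output position is [3 9 4]. Elementwise product with the kernel and sum: 3·-2 + 9·1 + 4·1.

4 7
-10 9
7 -5
9 5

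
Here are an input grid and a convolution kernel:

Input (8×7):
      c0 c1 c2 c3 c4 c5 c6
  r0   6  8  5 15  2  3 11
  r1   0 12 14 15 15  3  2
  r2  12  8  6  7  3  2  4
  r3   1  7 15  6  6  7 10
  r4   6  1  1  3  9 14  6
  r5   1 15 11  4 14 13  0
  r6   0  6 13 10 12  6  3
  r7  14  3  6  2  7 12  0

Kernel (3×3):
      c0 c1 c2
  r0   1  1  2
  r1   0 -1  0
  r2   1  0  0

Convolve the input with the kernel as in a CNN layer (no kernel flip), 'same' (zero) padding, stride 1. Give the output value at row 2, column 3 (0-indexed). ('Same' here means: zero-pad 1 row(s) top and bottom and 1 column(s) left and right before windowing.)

The receptive field on the zero-padded input at this output position is [14 15 15 / 6 7 3 / 15 6 6]. Elementwise product with the kernel and sum: 14·1 + 15·1 + 15·2 + 7·-1 + 15·1.

67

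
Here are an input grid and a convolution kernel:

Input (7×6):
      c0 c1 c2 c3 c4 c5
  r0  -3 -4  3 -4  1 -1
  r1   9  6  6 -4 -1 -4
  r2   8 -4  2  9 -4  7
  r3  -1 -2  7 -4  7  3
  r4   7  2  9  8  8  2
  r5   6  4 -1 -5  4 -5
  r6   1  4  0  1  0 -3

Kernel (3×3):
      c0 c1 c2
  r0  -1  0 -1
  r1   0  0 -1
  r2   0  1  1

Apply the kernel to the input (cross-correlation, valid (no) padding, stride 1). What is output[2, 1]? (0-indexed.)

16

The receptive field on the input at this output position is [-4 2 9 / -2 7 -4 / 2 9 8]. Elementwise product with the kernel and sum: -4·-1 + 9·-1 + -4·-1 + 9·1 + 8·1.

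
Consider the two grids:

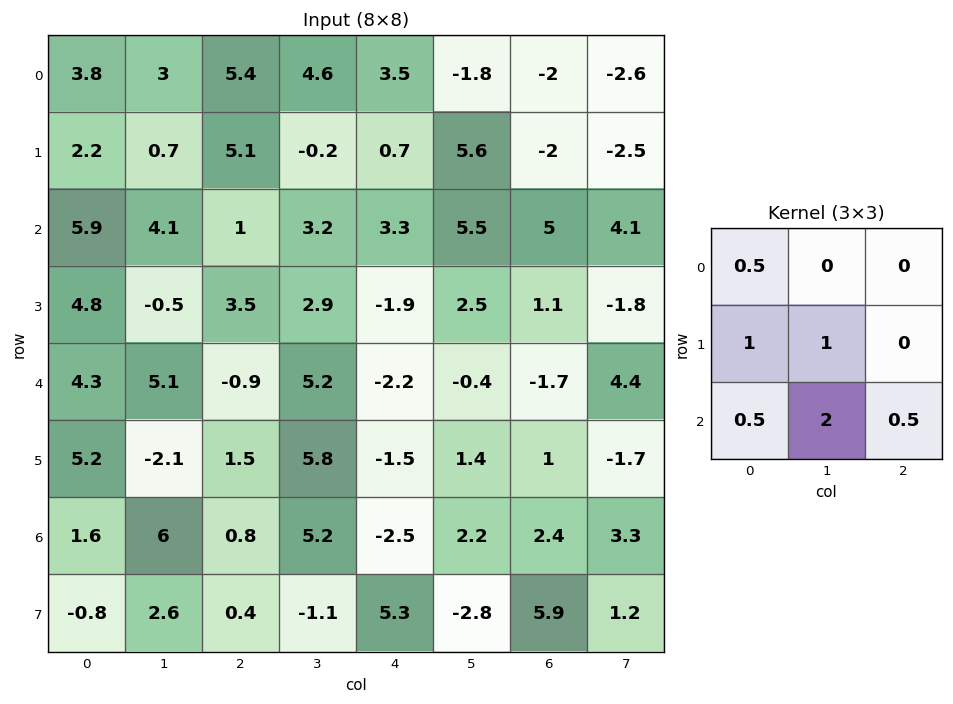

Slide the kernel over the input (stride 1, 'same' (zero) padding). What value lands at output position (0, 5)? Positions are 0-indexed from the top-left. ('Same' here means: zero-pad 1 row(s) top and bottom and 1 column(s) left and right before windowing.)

12.25

The receptive field on the zero-padded input at this output position is [0 0 0 / 3.5 -1.8 -2 / 0.7 5.6 -2]. Elementwise product with the kernel and sum: 0·0.5 + 3.5·1 + -1.8·1 + 0.7·0.5 + 5.6·2 + -2·0.5.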